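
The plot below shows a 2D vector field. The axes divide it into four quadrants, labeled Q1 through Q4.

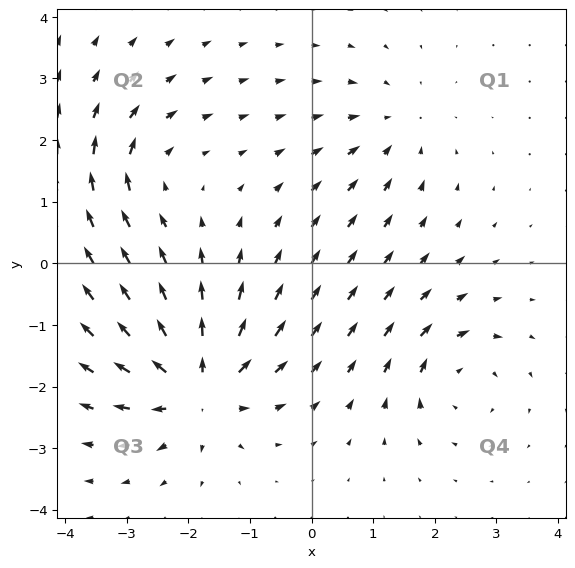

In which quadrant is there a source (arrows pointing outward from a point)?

The source sits at approximately (-1.8, -2.0), which lies in quadrant Q3. The divergence there is about +6, positive as expected for a source.

Q3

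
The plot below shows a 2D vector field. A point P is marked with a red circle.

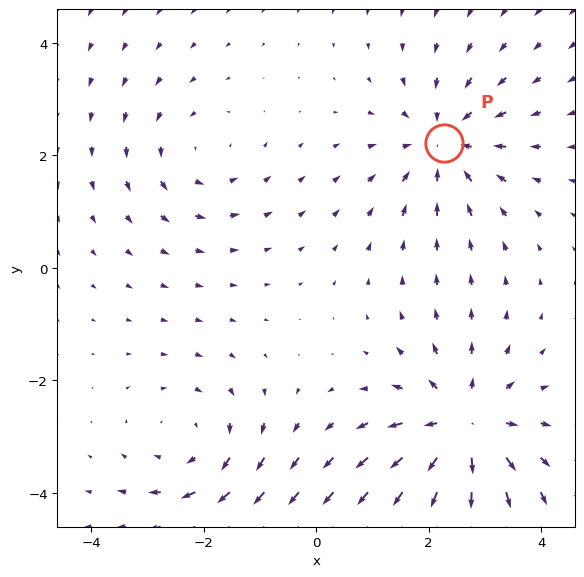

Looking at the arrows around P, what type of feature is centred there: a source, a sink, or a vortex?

sink

At P (2.3, 2.2) the arrows converge inward. Divergence about -4, curl ≈0 — negative divergence with near-zero curl is a sink.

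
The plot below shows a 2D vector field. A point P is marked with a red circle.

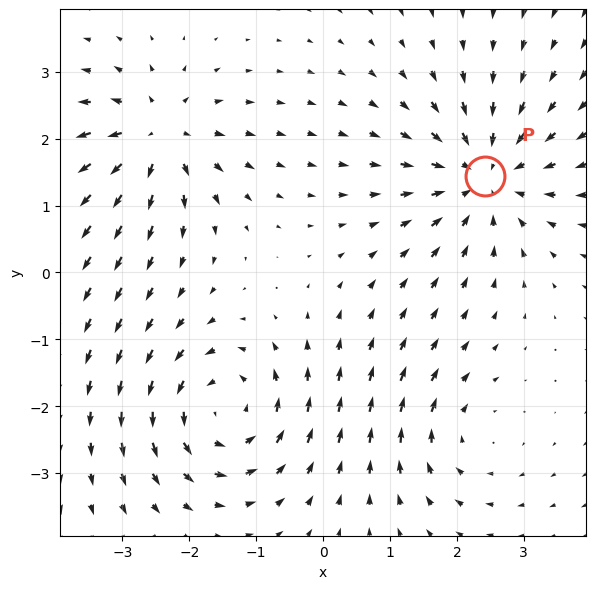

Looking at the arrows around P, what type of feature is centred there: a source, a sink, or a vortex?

At P (2.4, 1.4) the arrows converge inward. Divergence about -5, curl ≈0 — negative divergence with near-zero curl is a sink.

sink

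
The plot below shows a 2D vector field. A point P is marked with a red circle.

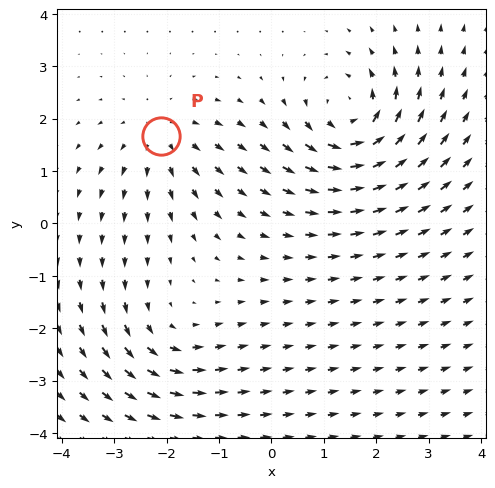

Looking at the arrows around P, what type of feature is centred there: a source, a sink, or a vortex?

At P (-2.1, 1.7) the arrows spread outward. Divergence about +3, curl ≈0 — positive divergence with near-zero curl is a source.

source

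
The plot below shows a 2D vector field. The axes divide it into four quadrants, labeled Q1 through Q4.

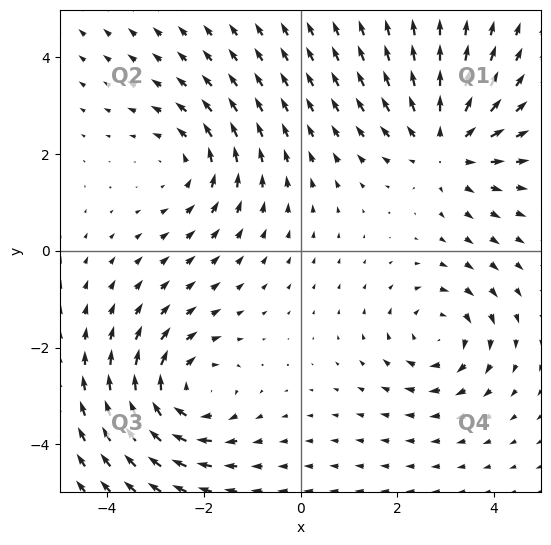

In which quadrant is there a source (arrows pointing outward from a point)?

Q1

The source sits at approximately (3.0, 2.2), which lies in quadrant Q1. The divergence there is about +4, positive as expected for a source.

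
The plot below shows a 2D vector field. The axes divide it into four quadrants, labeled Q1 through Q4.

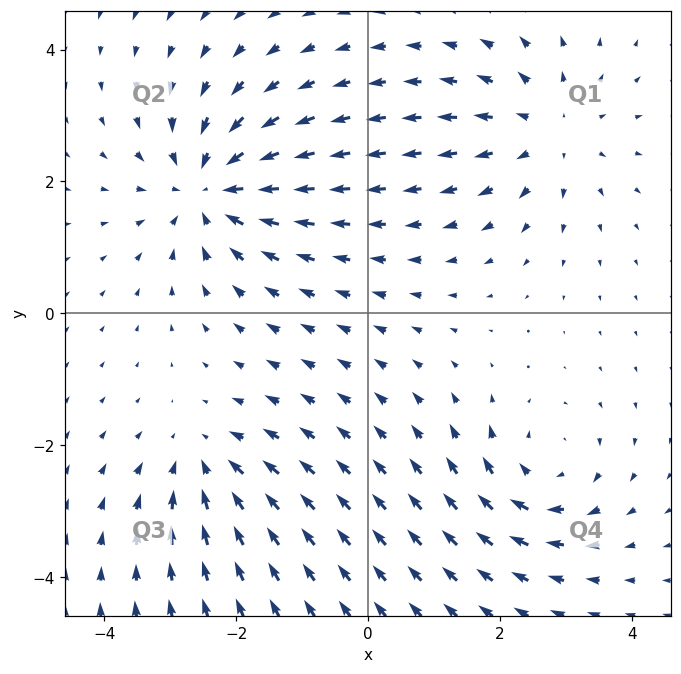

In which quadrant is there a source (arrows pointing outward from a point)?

Q1

The source sits at approximately (2.7, 2.8), which lies in quadrant Q1. The divergence there is about +3, positive as expected for a source.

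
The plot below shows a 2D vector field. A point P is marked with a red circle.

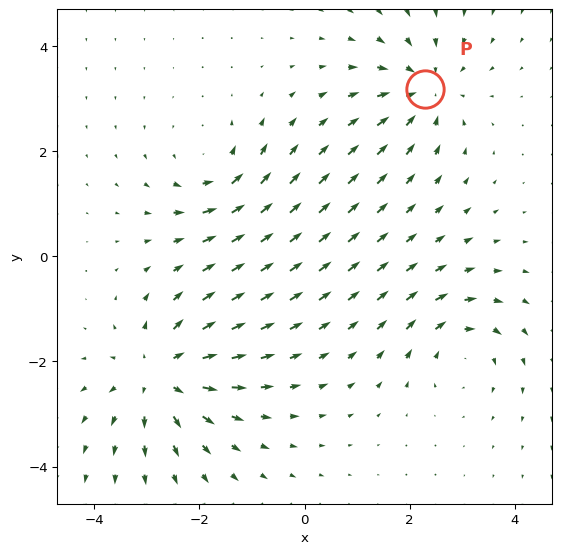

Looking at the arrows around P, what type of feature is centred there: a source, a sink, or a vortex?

sink

At P (2.3, 3.2) the arrows converge inward. Divergence about -4, curl ≈0 — negative divergence with near-zero curl is a sink.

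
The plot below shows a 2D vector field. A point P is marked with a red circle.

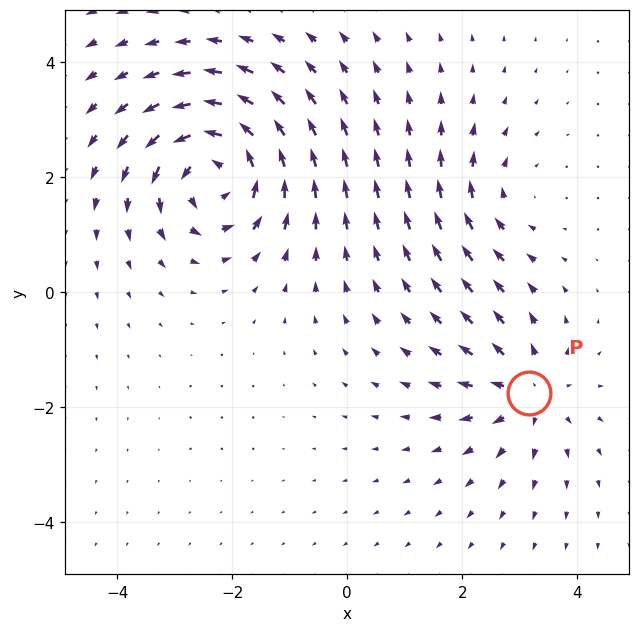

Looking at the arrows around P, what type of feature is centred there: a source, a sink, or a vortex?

At P (3.2, -1.7) the arrows spread outward. Divergence about +3, curl ≈0 — positive divergence with near-zero curl is a source.

source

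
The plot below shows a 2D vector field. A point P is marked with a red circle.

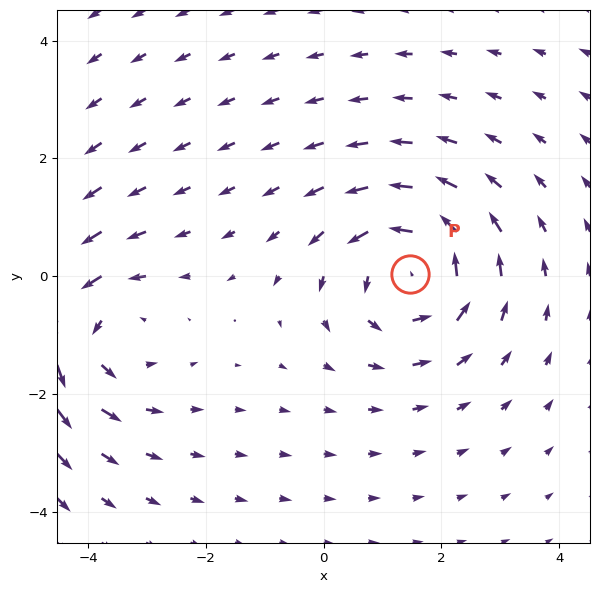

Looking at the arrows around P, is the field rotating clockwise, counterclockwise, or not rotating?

Near P at (1.5, 0.0) the arrows circulate counterclockwise. The curl (z-component) there is about +4; positive curl means counterclockwise rotation.

counterclockwise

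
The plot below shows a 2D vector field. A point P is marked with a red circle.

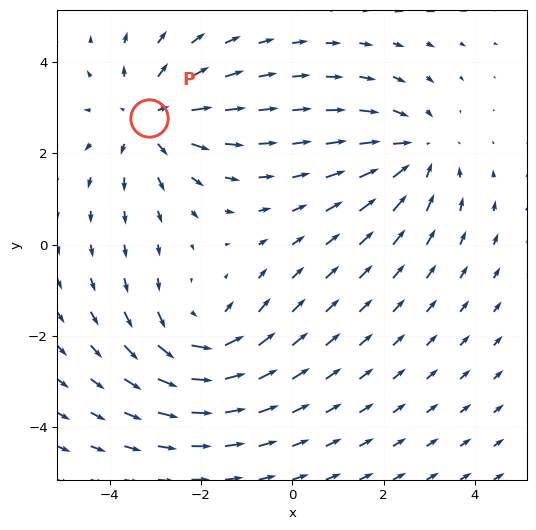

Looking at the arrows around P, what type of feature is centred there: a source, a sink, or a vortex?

source

At P (-3.1, 2.8) the arrows spread outward. Divergence about +4, curl ≈0 — positive divergence with near-zero curl is a source.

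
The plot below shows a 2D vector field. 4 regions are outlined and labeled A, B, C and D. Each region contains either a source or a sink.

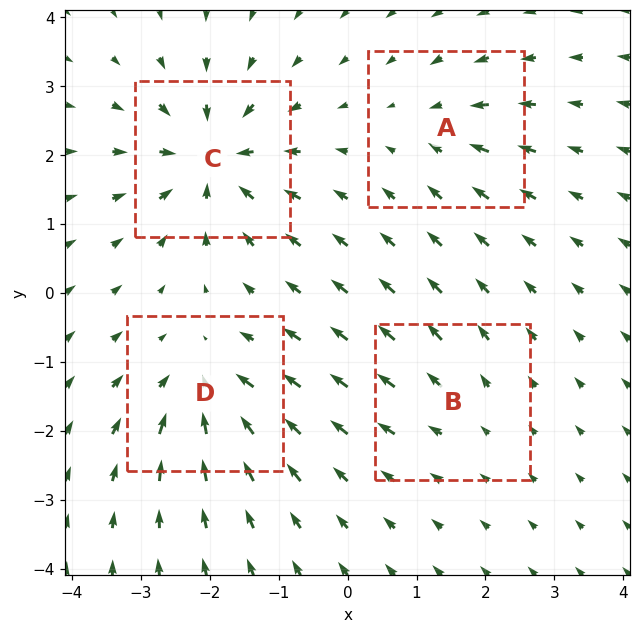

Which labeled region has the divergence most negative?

Divergence at each region's feature centre — A: about -4, B: about +3, C: about -9, D: about -6. Region C is most negative.

C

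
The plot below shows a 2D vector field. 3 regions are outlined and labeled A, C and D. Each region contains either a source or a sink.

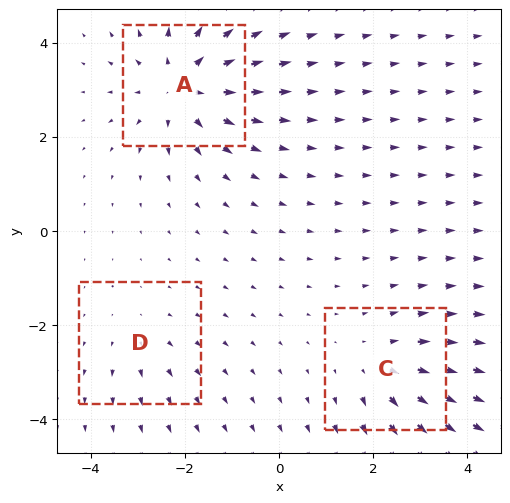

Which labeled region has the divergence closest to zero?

Divergence at each region's feature centre — A: about +5, C: about +3, D: about +2. Region D is closest to zero.

D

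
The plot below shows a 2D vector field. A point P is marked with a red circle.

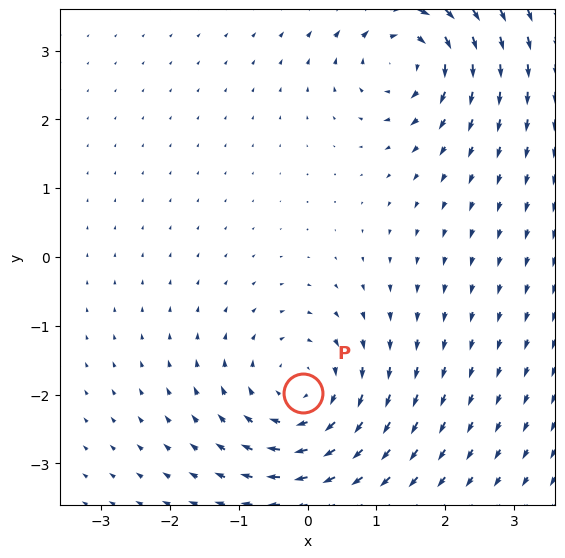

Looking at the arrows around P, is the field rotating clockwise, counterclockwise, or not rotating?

Near P at (-0.1, -2.0) the arrows circulate clockwise. The curl (z-component) there is about -4; negative curl means clockwise rotation.

clockwise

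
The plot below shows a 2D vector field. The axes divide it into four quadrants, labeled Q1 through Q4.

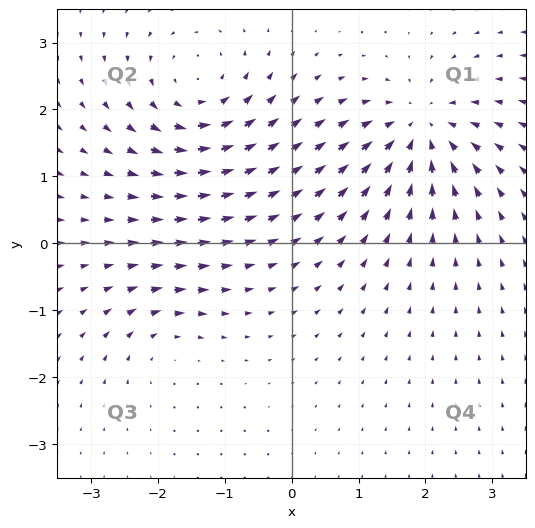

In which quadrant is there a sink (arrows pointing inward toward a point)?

Q1

The sink sits at approximately (1.9, 1.7), which lies in quadrant Q1. The divergence there is about -6, negative as expected for a sink.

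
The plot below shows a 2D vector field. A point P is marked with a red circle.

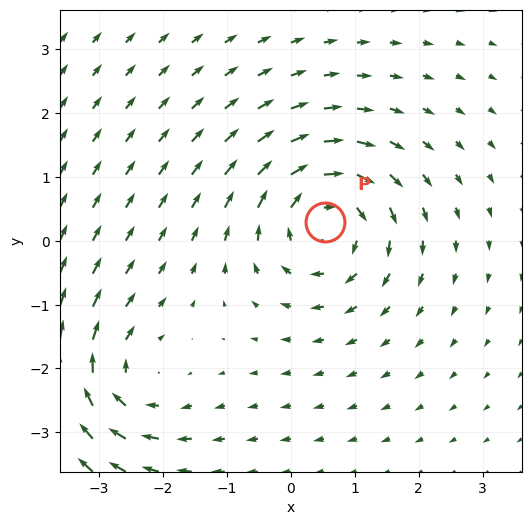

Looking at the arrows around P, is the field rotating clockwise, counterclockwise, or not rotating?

Near P at (0.5, 0.3) the arrows circulate clockwise. The curl (z-component) there is about -6; negative curl means clockwise rotation.

clockwise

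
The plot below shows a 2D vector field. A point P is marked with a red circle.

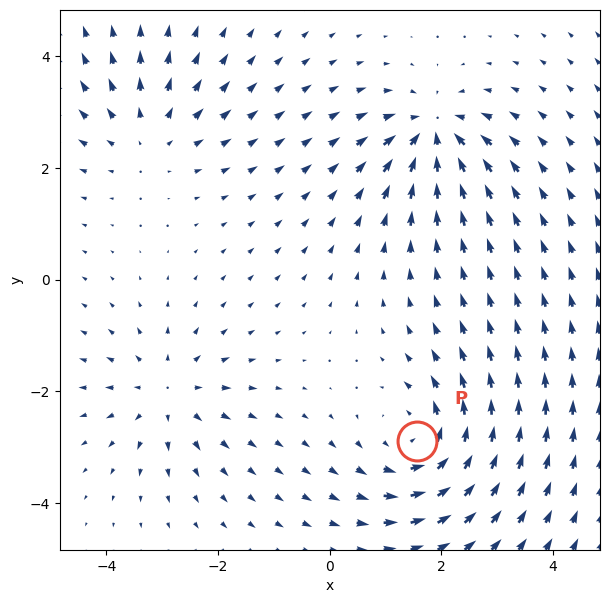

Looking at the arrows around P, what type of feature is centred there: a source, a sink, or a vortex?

At P (1.6, -2.9) the arrows circulate counterclockwise. Divergence ≈0, curl about +5 — near-zero divergence with nonzero curl is a vortex.

vortex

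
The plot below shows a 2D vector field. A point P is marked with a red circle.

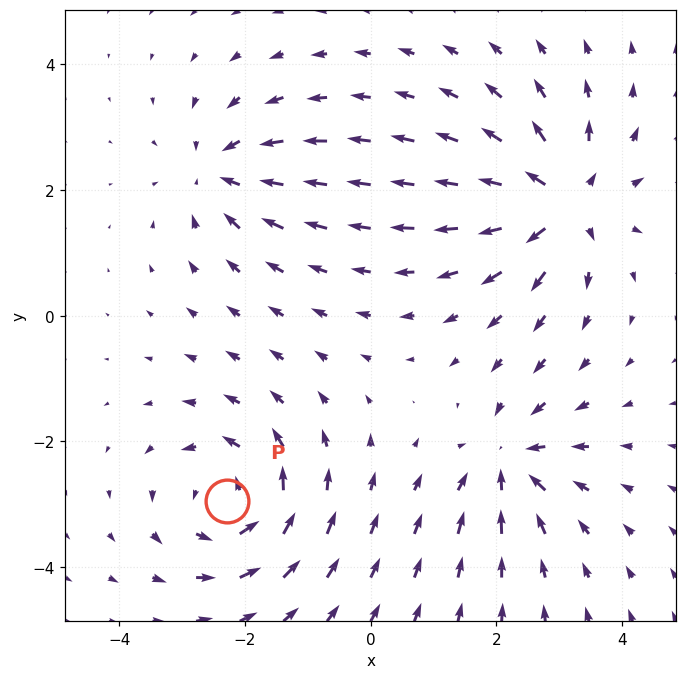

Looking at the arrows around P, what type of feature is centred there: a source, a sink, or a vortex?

vortex

At P (-2.3, -2.9) the arrows circulate counterclockwise. Divergence ≈0, curl about +5 — near-zero divergence with nonzero curl is a vortex.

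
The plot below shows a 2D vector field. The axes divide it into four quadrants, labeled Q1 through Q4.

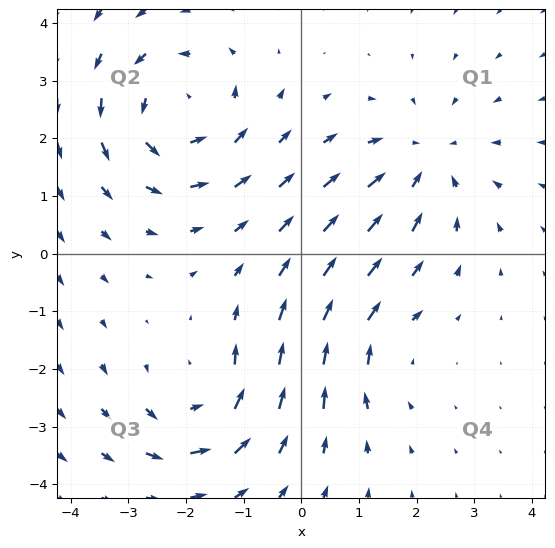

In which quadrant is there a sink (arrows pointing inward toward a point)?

Q1

The sink sits at approximately (2.1, 1.6), which lies in quadrant Q1. The divergence there is about -4, negative as expected for a sink.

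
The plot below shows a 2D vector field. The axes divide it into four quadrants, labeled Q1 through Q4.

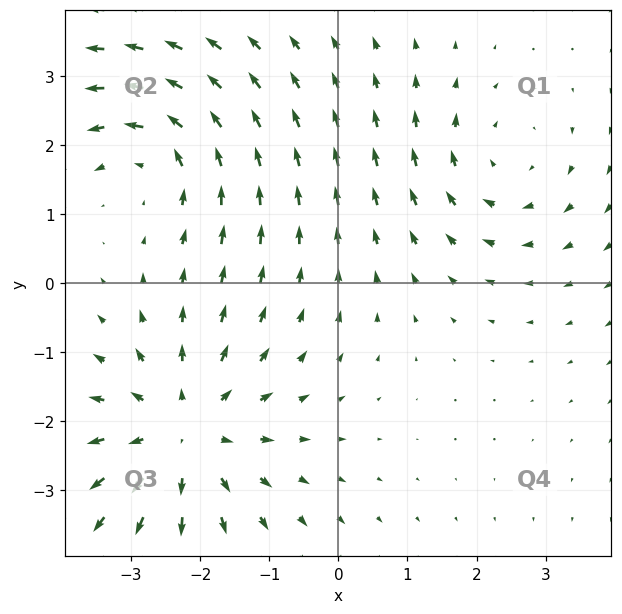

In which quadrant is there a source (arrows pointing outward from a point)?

Q3

The source sits at approximately (-2.2, -2.2), which lies in quadrant Q3. The divergence there is about +3, positive as expected for a source.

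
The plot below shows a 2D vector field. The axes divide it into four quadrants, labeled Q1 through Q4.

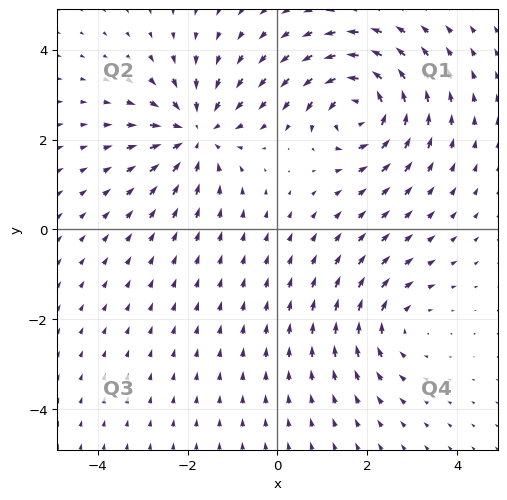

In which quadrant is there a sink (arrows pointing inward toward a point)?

The sink sits at approximately (-1.8, 2.1), which lies in quadrant Q2. The divergence there is about -4, negative as expected for a sink.

Q2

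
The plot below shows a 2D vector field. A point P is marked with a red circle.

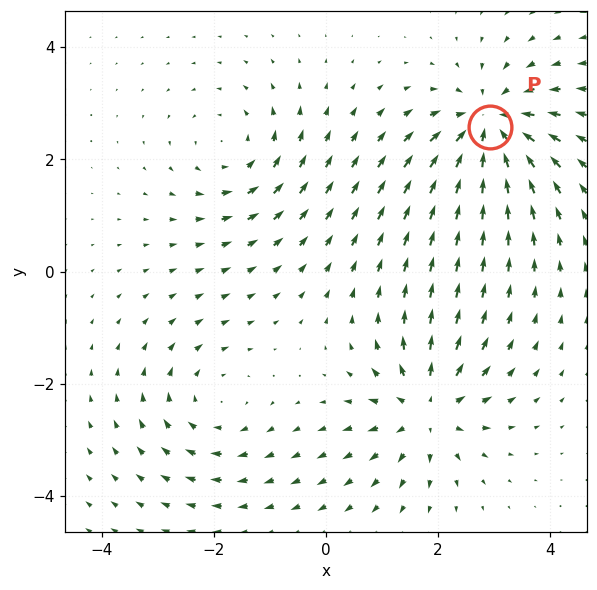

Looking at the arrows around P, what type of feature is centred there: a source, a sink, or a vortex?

At P (2.9, 2.6) the arrows converge inward. Divergence about -5, curl ≈0 — negative divergence with near-zero curl is a sink.

sink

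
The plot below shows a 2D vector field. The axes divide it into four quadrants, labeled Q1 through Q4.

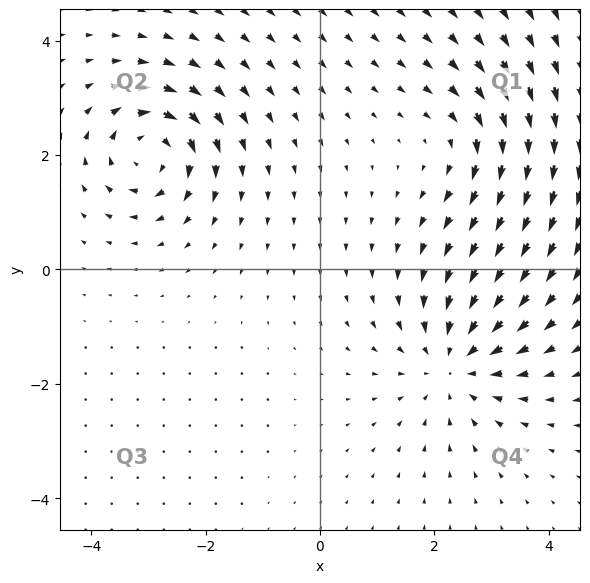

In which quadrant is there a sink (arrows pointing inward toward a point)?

The sink sits at approximately (2.4, -1.6), which lies in quadrant Q4. The divergence there is about -4, negative as expected for a sink.

Q4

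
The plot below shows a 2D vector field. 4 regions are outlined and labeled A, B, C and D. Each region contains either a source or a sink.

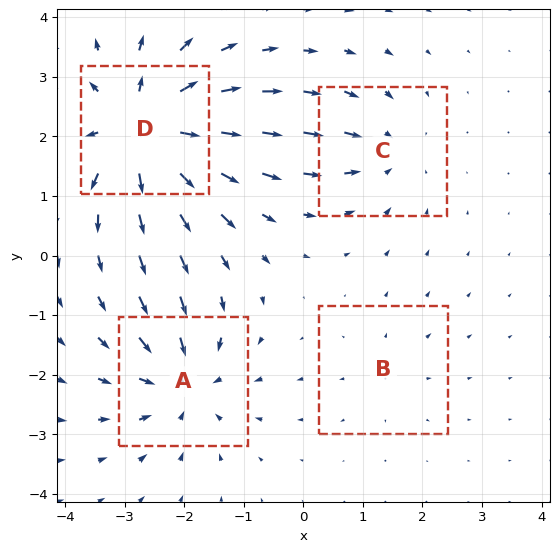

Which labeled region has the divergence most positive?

Divergence at each region's feature centre — A: about -6, B: about +2, C: about -4, D: about +8. Region D is most positive.

D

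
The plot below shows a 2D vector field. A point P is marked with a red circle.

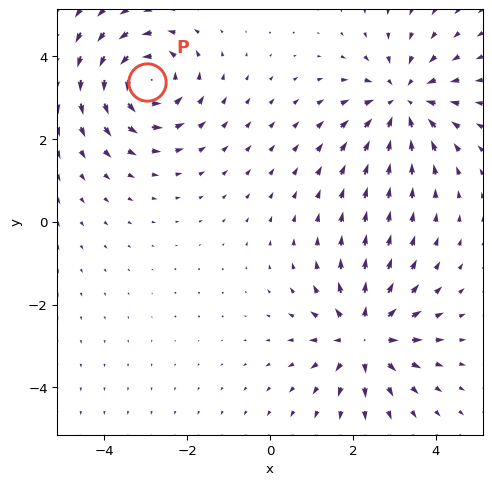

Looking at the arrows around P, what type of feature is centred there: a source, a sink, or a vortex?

vortex

At P (-3.0, 3.4) the arrows circulate counterclockwise. Divergence ≈0, curl about +5 — near-zero divergence with nonzero curl is a vortex.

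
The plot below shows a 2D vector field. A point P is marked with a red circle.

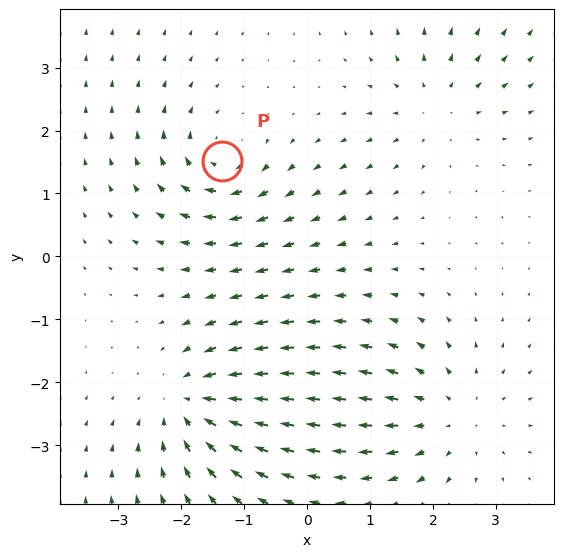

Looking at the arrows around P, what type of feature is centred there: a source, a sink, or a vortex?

At P (-1.4, 1.5) the arrows circulate clockwise. Divergence ≈0, curl about -5 — near-zero divergence with nonzero curl is a vortex.

vortex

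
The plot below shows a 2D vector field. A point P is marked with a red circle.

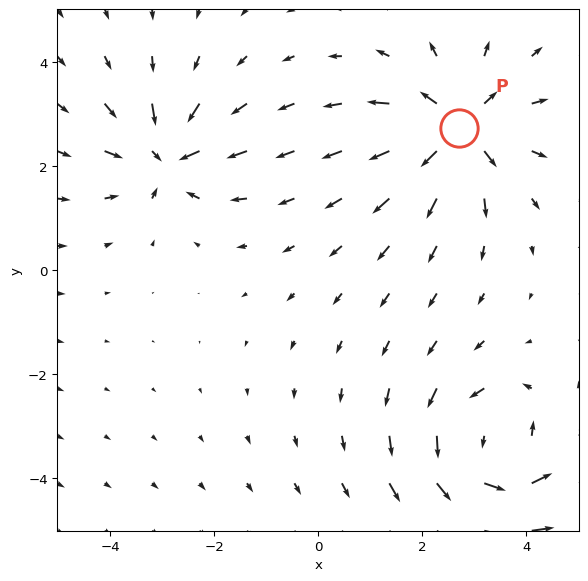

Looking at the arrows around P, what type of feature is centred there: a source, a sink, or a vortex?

source

At P (2.7, 2.7) the arrows spread outward. Divergence about +4, curl ≈0 — positive divergence with near-zero curl is a source.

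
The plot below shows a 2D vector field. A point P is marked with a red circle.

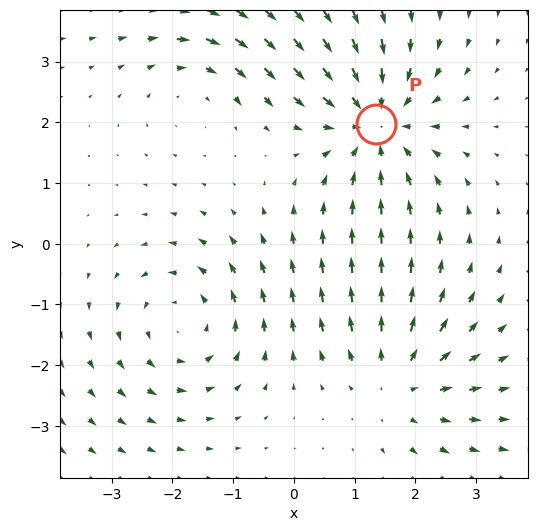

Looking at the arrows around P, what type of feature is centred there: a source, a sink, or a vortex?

At P (1.3, 2.0) the arrows converge inward. Divergence about -4, curl ≈0 — negative divergence with near-zero curl is a sink.

sink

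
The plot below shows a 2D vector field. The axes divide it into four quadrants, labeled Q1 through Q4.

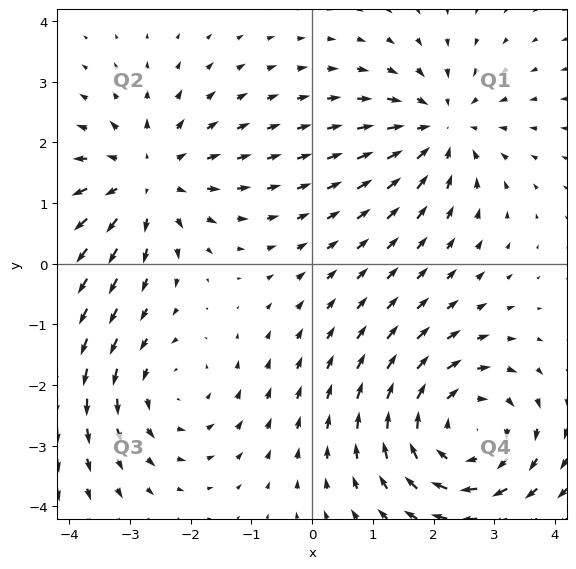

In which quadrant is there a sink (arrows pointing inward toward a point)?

Q1

The sink sits at approximately (2.1, 2.2), which lies in quadrant Q1. The divergence there is about -3, negative as expected for a sink.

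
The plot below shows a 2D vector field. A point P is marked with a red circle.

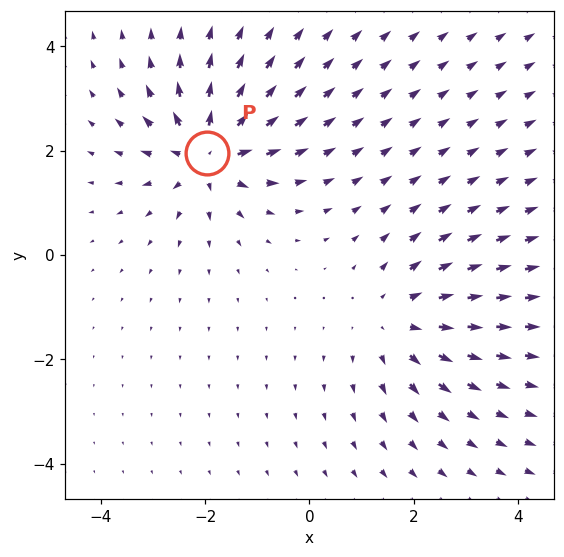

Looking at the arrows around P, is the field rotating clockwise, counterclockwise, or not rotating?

Near P at (-2.0, 1.9) the arrows show no circulation. The curl there is ≈0.

not rotating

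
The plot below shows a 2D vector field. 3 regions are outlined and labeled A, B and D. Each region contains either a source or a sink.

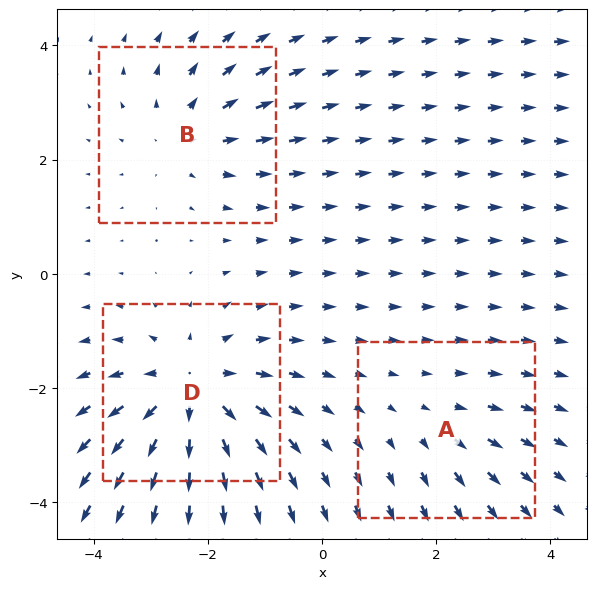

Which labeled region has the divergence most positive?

Divergence at each region's feature centre — A: about +2, B: about +3, D: about +5. Region D is most positive.

D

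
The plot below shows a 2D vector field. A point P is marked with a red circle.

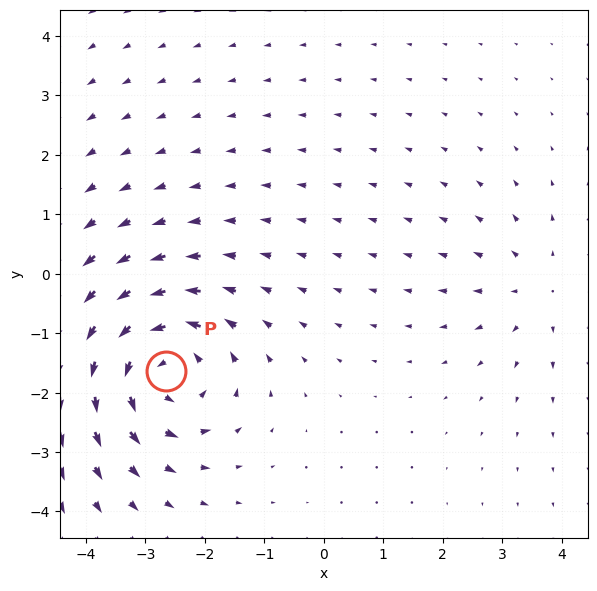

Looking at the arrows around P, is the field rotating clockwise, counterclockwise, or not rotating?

Near P at (-2.7, -1.6) the arrows circulate counterclockwise. The curl (z-component) there is about +5; positive curl means counterclockwise rotation.

counterclockwise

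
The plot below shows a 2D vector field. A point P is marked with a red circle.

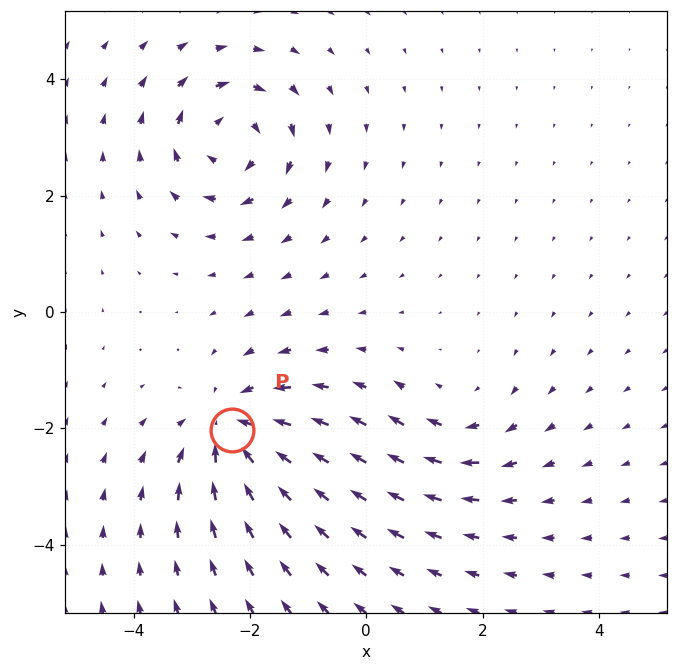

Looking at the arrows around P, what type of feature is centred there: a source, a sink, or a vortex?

At P (-2.3, -2.0) the arrows converge inward. Divergence about -5, curl ≈0 — negative divergence with near-zero curl is a sink.

sink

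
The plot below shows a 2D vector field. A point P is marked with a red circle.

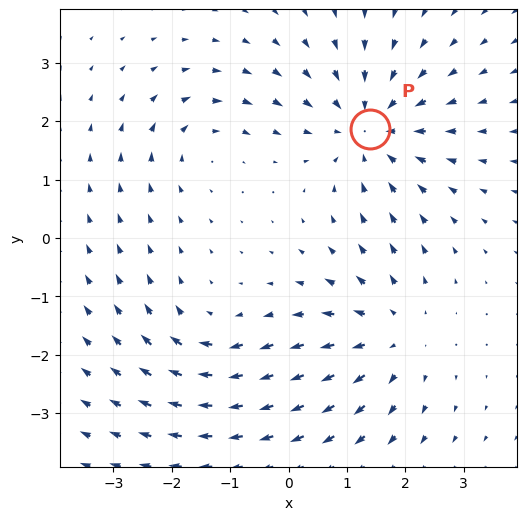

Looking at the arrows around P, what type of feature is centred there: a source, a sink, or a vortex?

sink

At P (1.4, 1.9) the arrows converge inward. Divergence about -4, curl ≈0 — negative divergence with near-zero curl is a sink.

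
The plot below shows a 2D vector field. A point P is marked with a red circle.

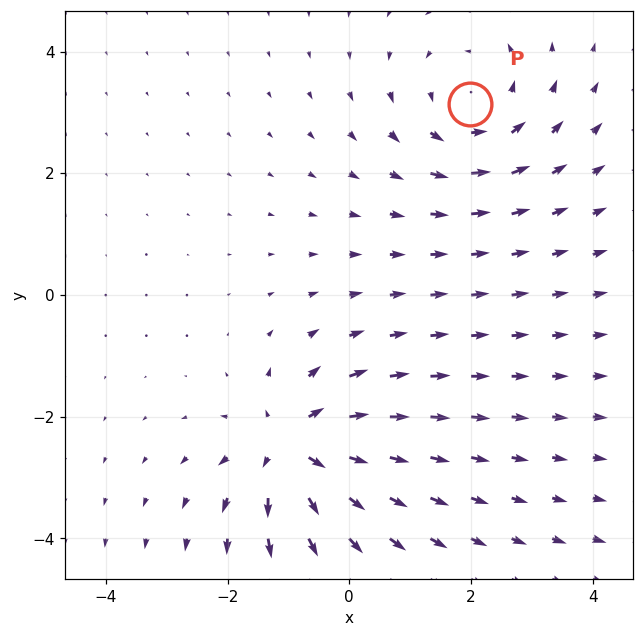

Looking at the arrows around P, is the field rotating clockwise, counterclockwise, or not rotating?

counterclockwise

Near P at (2.0, 3.1) the arrows circulate counterclockwise. The curl (z-component) there is about +2; positive curl means counterclockwise rotation.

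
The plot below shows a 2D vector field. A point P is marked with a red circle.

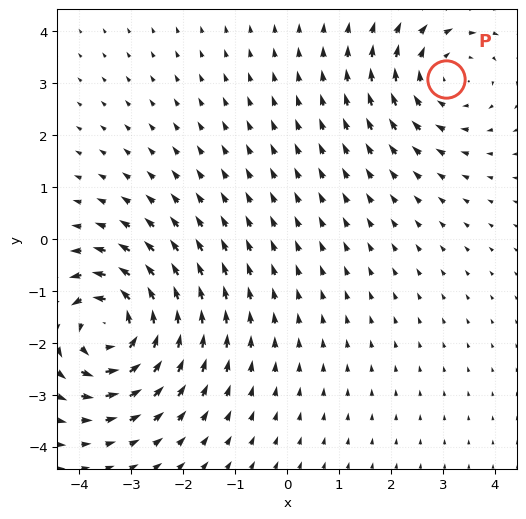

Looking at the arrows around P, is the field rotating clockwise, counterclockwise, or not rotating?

Near P at (3.1, 3.1) the arrows circulate clockwise. The curl (z-component) there is about -3; negative curl means clockwise rotation.

clockwise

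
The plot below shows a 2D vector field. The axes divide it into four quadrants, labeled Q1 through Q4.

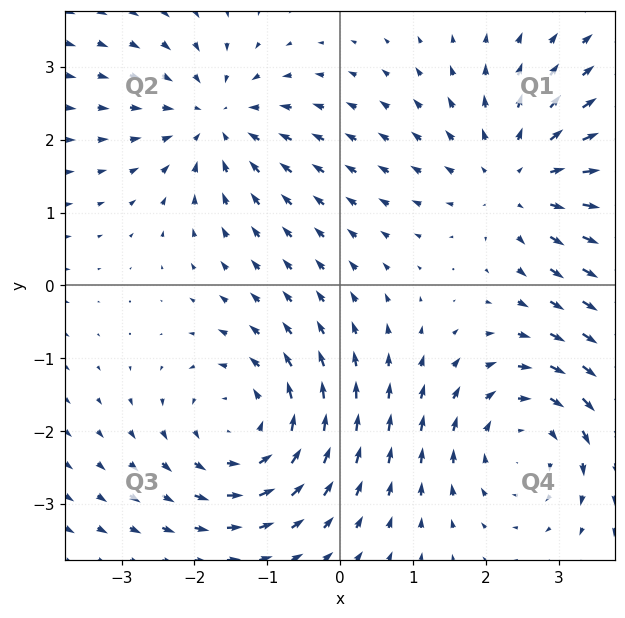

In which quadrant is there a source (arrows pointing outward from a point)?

The source sits at approximately (2.5, 1.4), which lies in quadrant Q1. The divergence there is about +3, positive as expected for a source.

Q1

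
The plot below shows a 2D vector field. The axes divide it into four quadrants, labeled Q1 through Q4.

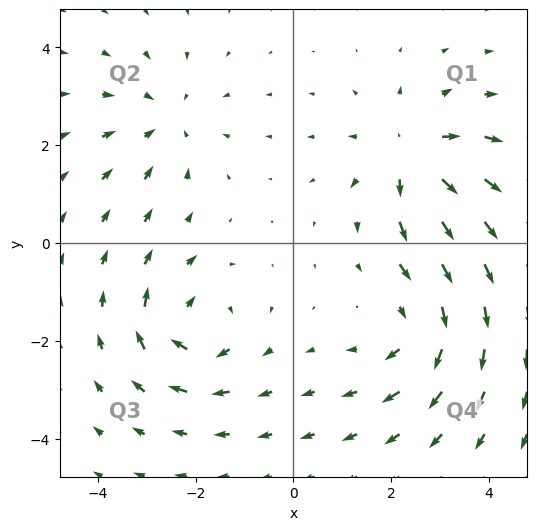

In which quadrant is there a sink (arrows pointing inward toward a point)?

Q2

The sink sits at approximately (-2.6, 2.5), which lies in quadrant Q2. The divergence there is about -3, negative as expected for a sink.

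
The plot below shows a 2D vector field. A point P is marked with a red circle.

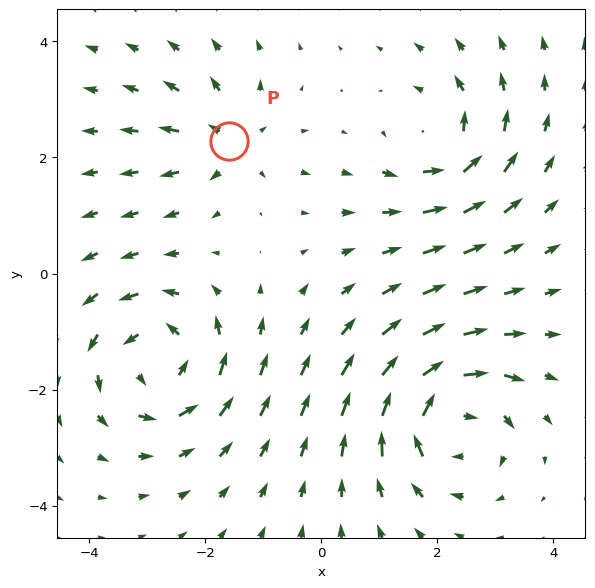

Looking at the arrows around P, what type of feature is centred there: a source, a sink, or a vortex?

At P (-1.6, 2.3) the arrows spread outward. Divergence about +4, curl ≈0 — positive divergence with near-zero curl is a source.

source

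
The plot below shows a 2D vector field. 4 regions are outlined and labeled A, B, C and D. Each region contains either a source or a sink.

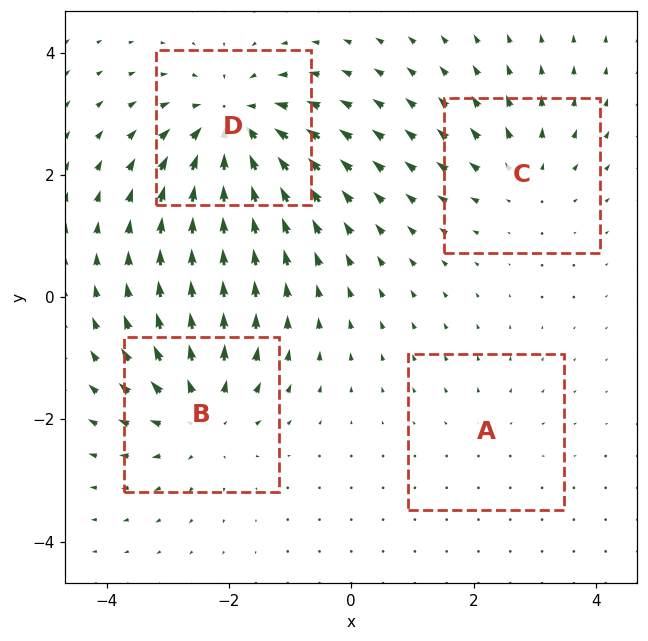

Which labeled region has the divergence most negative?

Divergence at each region's feature centre — A: about +2, B: about +5, C: about +3, D: about -7. Region D is most negative.

D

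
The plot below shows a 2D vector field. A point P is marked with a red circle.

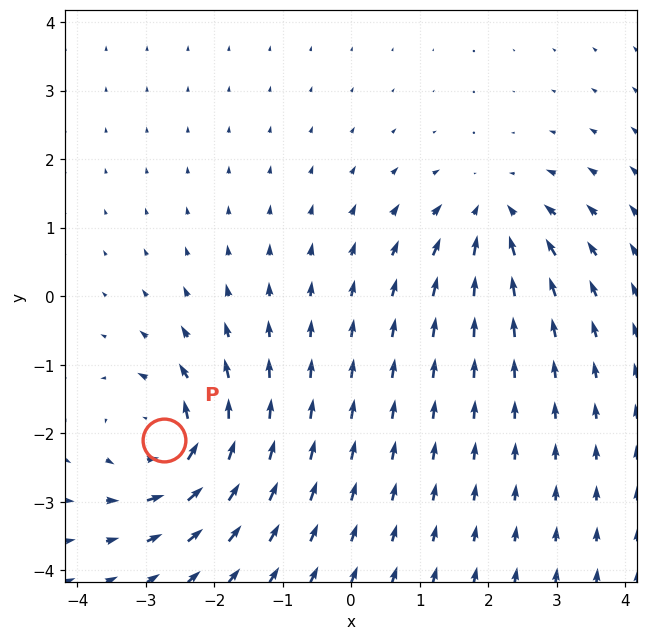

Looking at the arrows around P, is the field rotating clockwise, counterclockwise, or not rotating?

Near P at (-2.7, -2.1) the arrows circulate counterclockwise. The curl (z-component) there is about +6; positive curl means counterclockwise rotation.

counterclockwise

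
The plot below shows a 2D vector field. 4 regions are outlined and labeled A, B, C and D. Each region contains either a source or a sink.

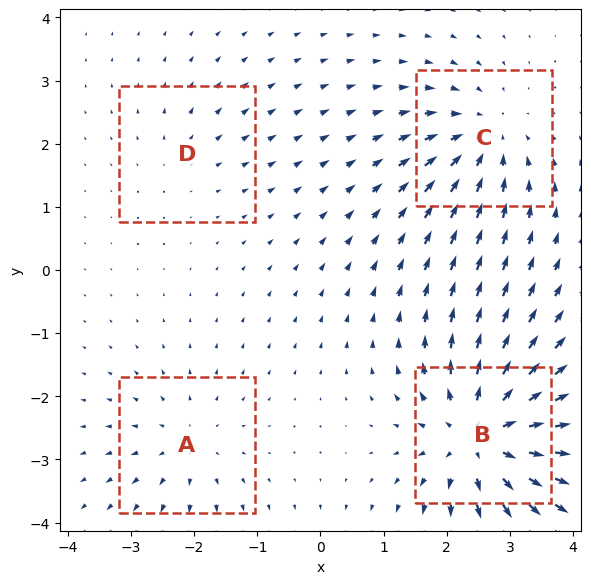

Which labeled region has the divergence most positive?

B

Divergence at each region's feature centre — A: about +4, B: about +8, C: about -5, D: about +2. Region B is most positive.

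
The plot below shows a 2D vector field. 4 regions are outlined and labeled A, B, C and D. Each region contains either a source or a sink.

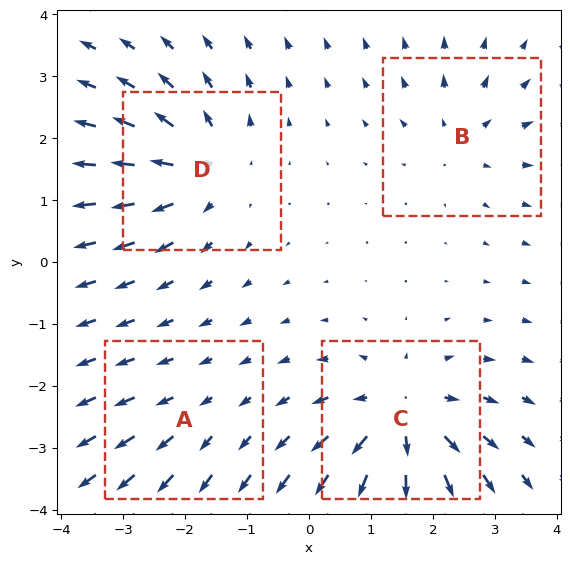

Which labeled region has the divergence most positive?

Divergence at each region's feature centre — A: about +2, B: about +4, C: about +7, D: about +6. Region C is most positive.

C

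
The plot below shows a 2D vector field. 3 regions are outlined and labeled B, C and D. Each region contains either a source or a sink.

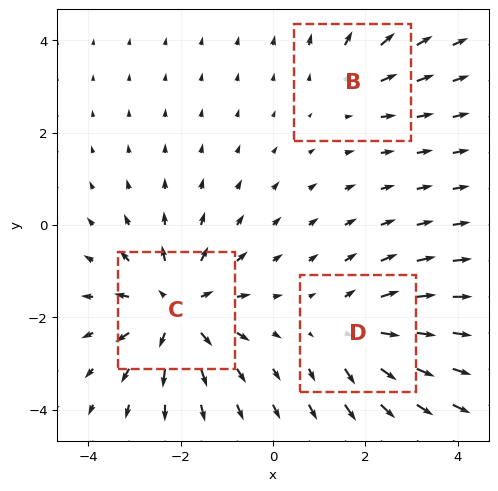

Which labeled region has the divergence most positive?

Divergence at each region's feature centre — B: about +2, C: about +4, D: about +3. Region C is most positive.

C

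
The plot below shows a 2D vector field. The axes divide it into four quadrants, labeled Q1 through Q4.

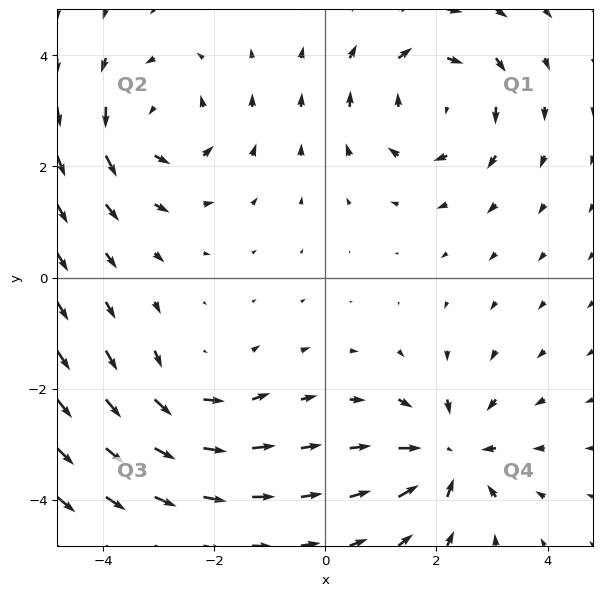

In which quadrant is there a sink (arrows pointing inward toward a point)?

Q4

The sink sits at approximately (2.2, -3.2), which lies in quadrant Q4. The divergence there is about -5, negative as expected for a sink.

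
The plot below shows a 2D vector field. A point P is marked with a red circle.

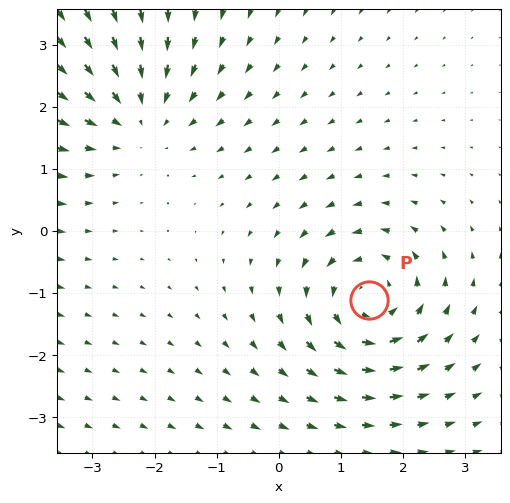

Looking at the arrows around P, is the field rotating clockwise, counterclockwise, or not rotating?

counterclockwise

Near P at (1.4, -1.1) the arrows circulate counterclockwise. The curl (z-component) there is about +3; positive curl means counterclockwise rotation.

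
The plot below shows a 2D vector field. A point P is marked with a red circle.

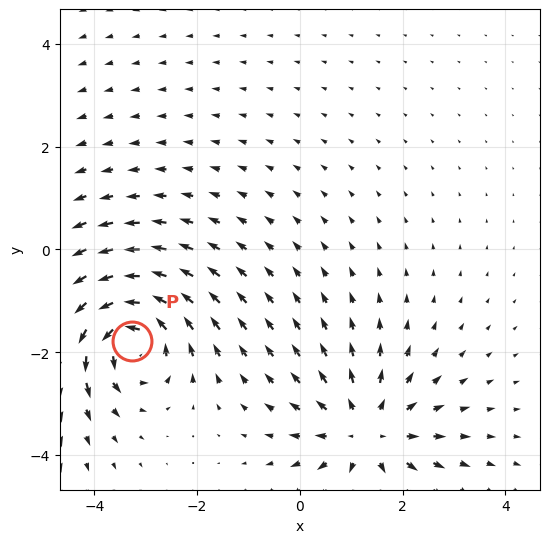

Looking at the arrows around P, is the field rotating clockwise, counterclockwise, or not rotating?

Near P at (-3.3, -1.8) the arrows circulate counterclockwise. The curl (z-component) there is about +5; positive curl means counterclockwise rotation.

counterclockwise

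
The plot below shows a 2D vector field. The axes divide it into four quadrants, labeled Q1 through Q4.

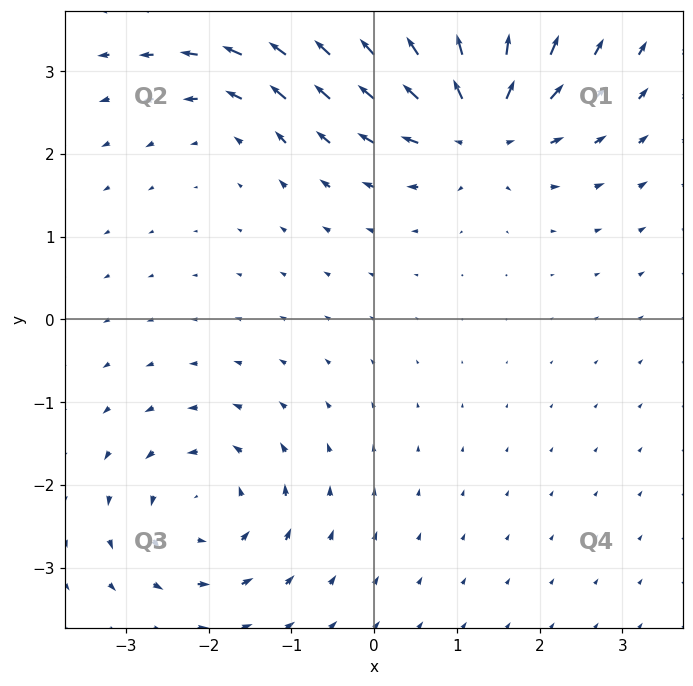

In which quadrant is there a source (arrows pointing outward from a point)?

Q1

The source sits at approximately (1.3, 2.4), which lies in quadrant Q1. The divergence there is about +7, positive as expected for a source.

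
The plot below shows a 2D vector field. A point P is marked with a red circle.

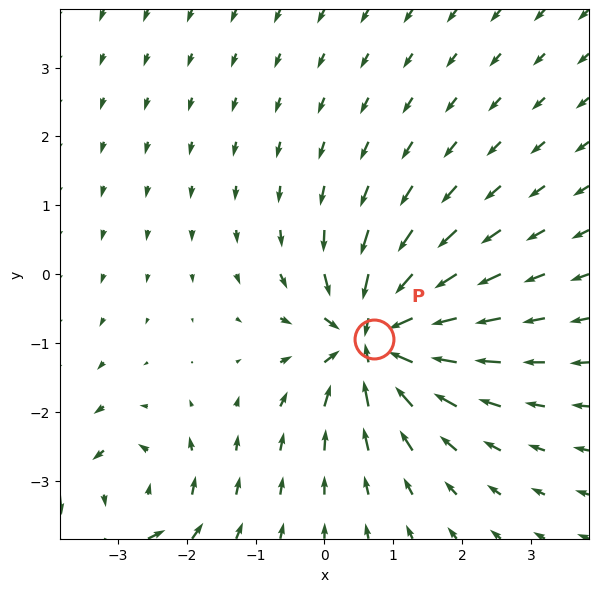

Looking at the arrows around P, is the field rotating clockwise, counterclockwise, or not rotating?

not rotating

Near P at (0.7, -0.9) the arrows show no circulation. The curl there is ≈0.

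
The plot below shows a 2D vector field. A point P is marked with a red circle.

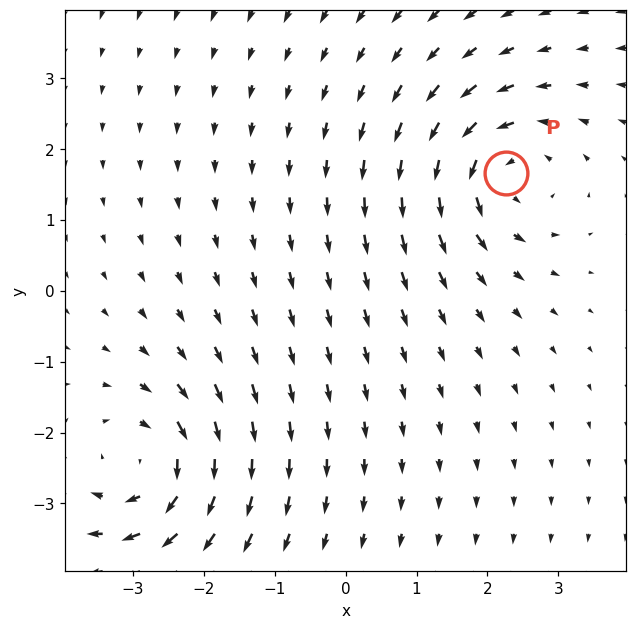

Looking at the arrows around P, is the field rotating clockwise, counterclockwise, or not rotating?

counterclockwise

Near P at (2.3, 1.7) the arrows circulate counterclockwise. The curl (z-component) there is about +5; positive curl means counterclockwise rotation.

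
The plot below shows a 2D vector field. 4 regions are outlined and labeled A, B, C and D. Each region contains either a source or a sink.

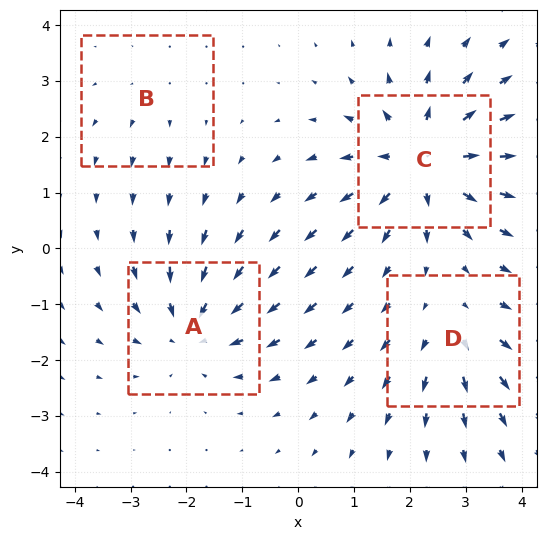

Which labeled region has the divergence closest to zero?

B

Divergence at each region's feature centre — A: about -5, B: about +2, C: about +6, D: about +3. Region B is closest to zero.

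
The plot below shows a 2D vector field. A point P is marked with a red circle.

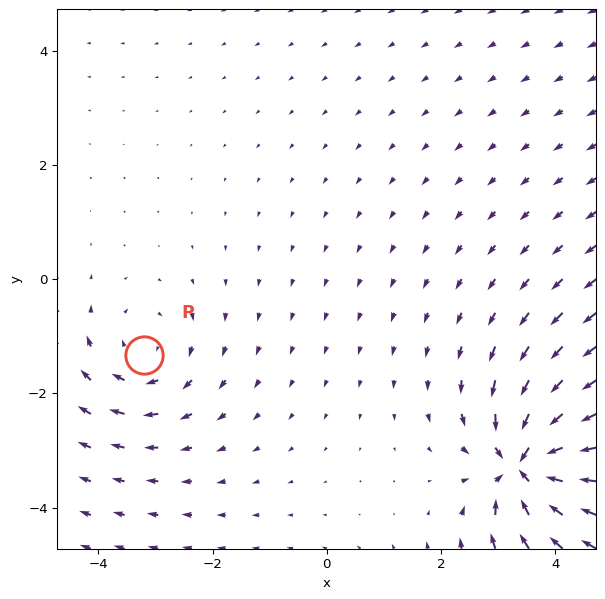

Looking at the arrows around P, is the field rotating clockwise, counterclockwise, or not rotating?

clockwise

Near P at (-3.2, -1.3) the arrows circulate clockwise. The curl (z-component) there is about -3; negative curl means clockwise rotation.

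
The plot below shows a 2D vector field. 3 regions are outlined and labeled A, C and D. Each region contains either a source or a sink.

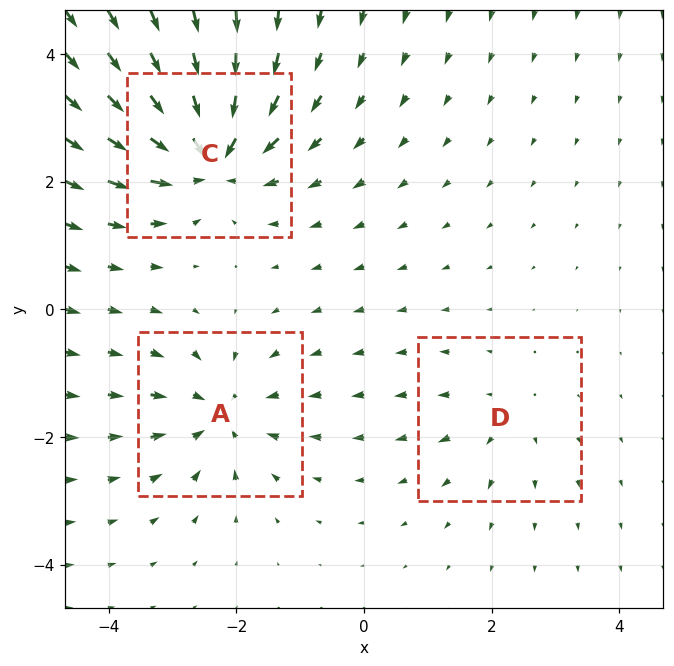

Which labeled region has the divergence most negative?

Divergence at each region's feature centre — A: about -4, C: about -6, D: about +2. Region C is most negative.

C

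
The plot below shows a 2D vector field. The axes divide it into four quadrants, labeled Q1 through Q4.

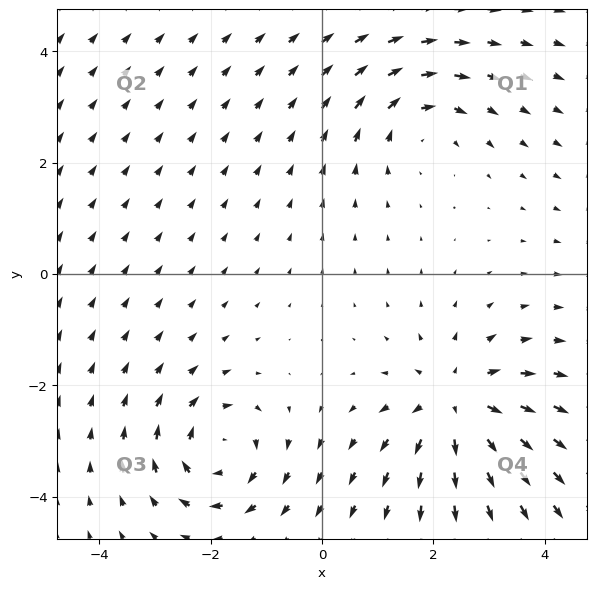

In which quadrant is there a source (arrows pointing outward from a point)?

The source sits at approximately (2.4, -2.3), which lies in quadrant Q4. The divergence there is about +5, positive as expected for a source.

Q4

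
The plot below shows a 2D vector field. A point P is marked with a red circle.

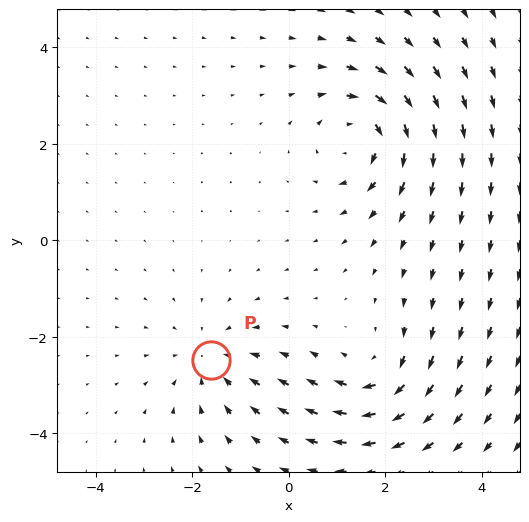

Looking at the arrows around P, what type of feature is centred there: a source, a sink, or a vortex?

sink

At P (-1.6, -2.5) the arrows converge inward. Divergence about -3, curl ≈0 — negative divergence with near-zero curl is a sink.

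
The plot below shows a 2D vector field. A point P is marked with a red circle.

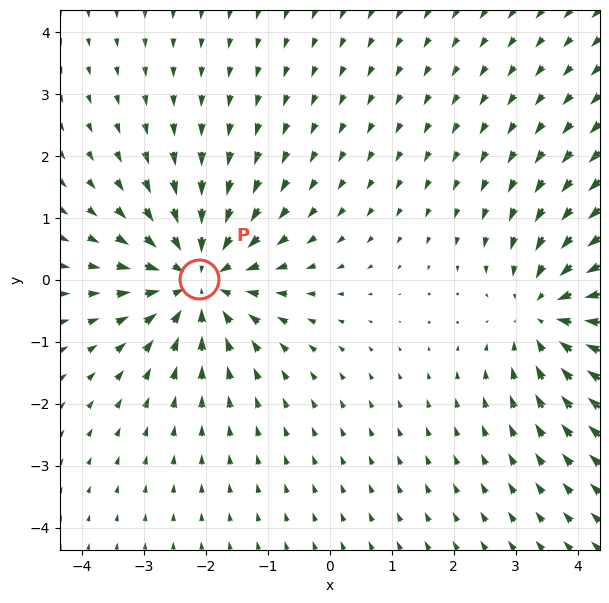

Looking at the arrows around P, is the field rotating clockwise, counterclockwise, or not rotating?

not rotating

Near P at (-2.1, 0.0) the arrows show no circulation. The curl there is ≈0.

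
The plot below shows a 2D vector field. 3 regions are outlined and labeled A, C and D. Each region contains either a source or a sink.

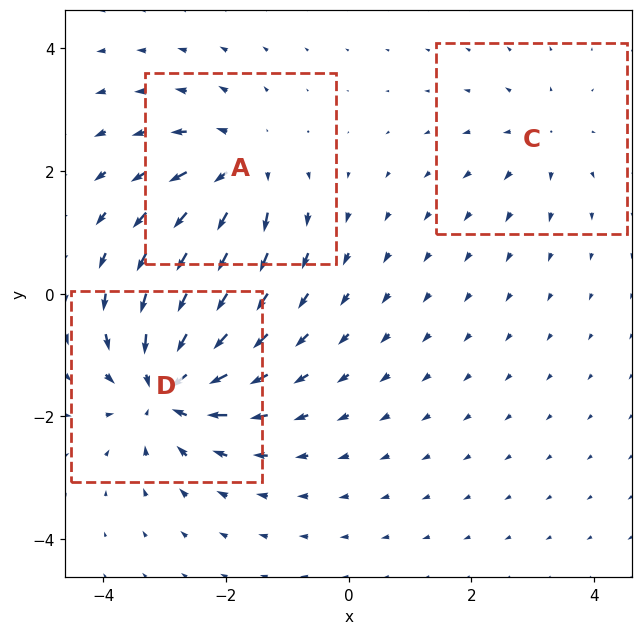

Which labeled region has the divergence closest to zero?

Divergence at each region's feature centre — A: about +4, C: about +2, D: about -5. Region C is closest to zero.

C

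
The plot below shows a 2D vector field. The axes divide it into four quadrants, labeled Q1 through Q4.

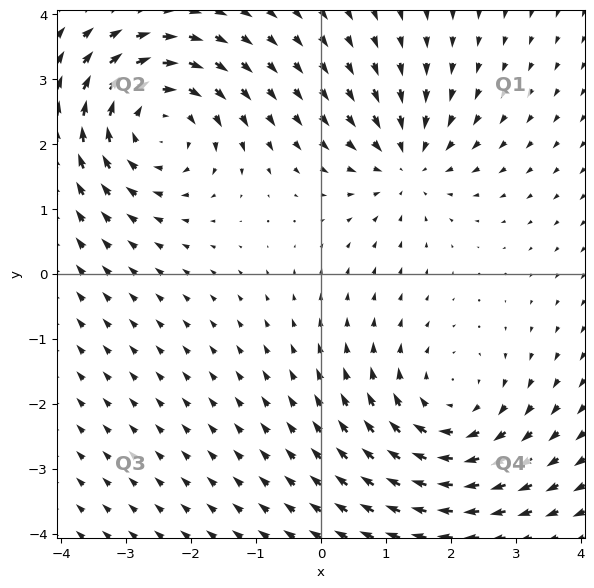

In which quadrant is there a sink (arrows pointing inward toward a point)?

Q1

The sink sits at approximately (1.3, 1.7), which lies in quadrant Q1. The divergence there is about -4, negative as expected for a sink.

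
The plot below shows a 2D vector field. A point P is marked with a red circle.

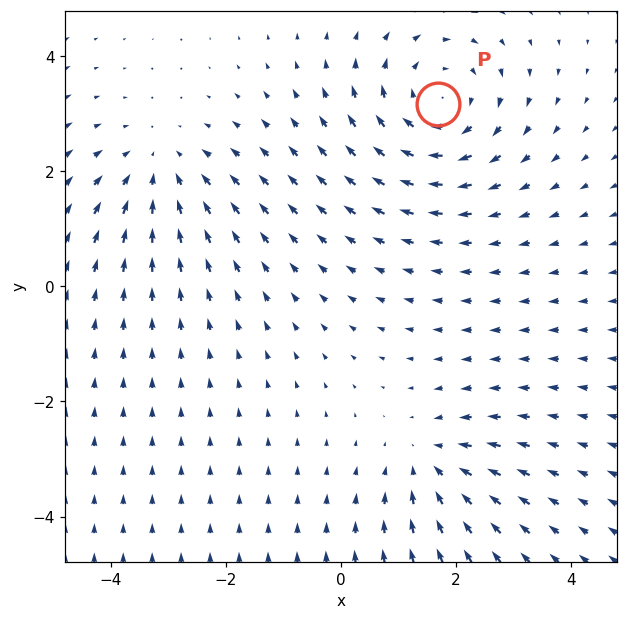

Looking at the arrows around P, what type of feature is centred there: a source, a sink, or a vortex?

vortex

At P (1.7, 3.2) the arrows circulate clockwise. Divergence ≈0, curl about -4 — near-zero divergence with nonzero curl is a vortex.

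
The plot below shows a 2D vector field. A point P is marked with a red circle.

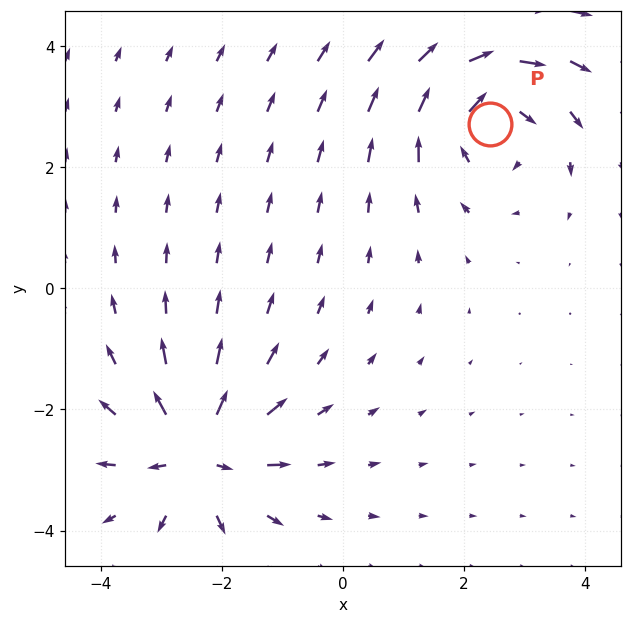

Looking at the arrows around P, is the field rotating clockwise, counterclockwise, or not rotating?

Near P at (2.4, 2.7) the arrows circulate clockwise. The curl (z-component) there is about -5; negative curl means clockwise rotation.

clockwise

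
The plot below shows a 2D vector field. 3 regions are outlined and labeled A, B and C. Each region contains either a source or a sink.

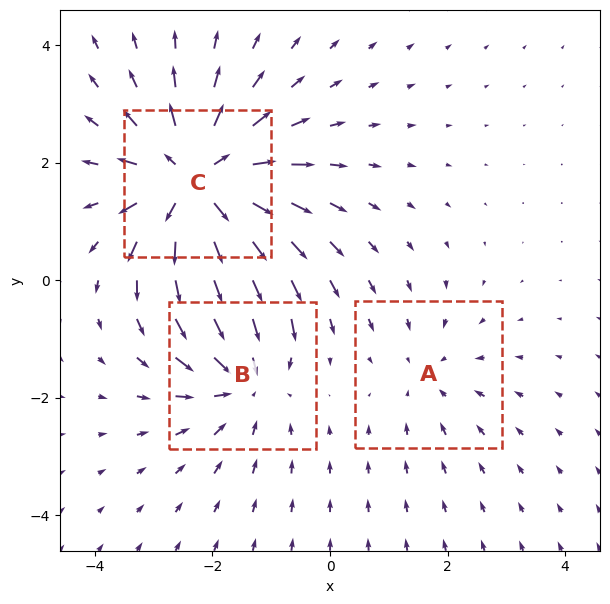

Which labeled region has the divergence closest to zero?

A

Divergence at each region's feature centre — A: about -2, B: about -3, C: about +5. Region A is closest to zero.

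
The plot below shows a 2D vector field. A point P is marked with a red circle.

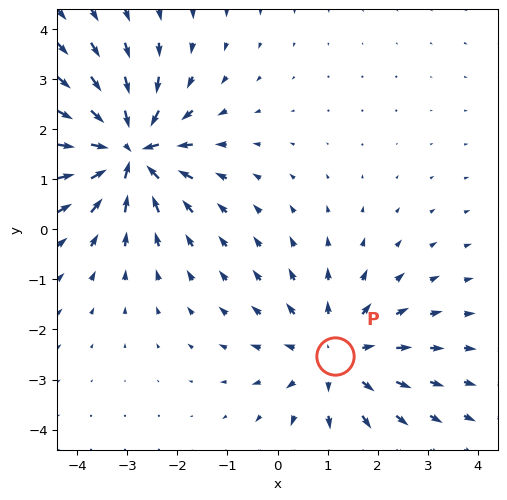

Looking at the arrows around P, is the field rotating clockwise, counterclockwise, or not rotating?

Near P at (1.1, -2.5) the arrows show no circulation. The curl there is ≈0.

not rotating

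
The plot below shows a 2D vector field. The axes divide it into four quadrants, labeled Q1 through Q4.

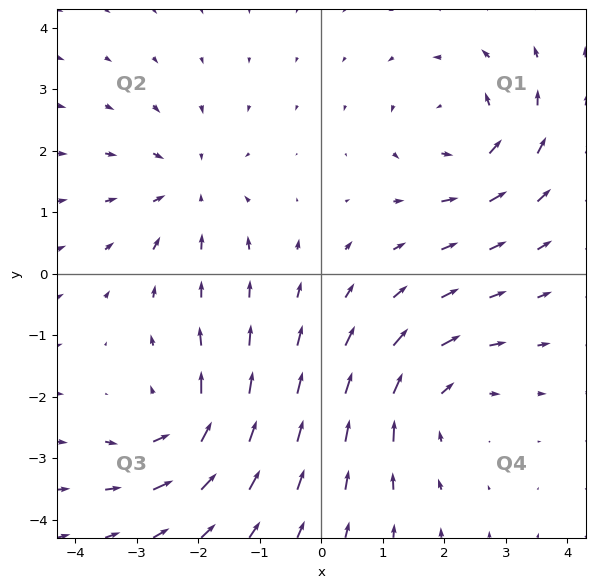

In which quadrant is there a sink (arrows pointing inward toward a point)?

The sink sits at approximately (-2.2, 1.4), which lies in quadrant Q2. The divergence there is about -4, negative as expected for a sink.

Q2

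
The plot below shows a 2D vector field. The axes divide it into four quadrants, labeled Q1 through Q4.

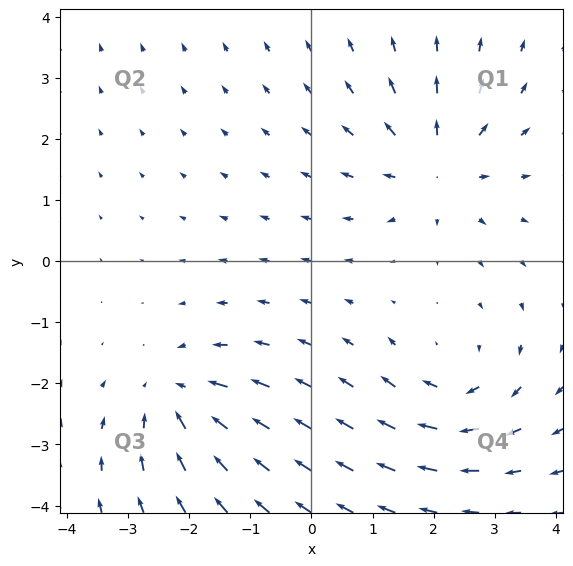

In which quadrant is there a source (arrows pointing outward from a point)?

The source sits at approximately (2.0, 1.6), which lies in quadrant Q1. The divergence there is about +4, positive as expected for a source.

Q1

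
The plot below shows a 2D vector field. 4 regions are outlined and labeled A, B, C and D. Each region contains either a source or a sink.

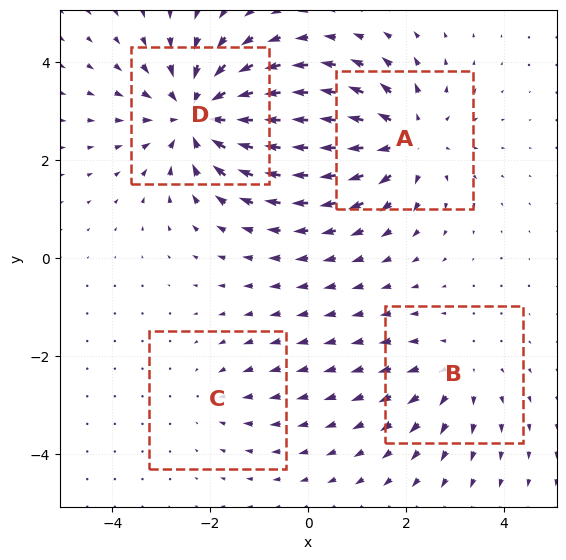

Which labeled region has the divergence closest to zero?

C

Divergence at each region's feature centre — A: about +5, B: about +3, C: about -2, D: about -6. Region C is closest to zero.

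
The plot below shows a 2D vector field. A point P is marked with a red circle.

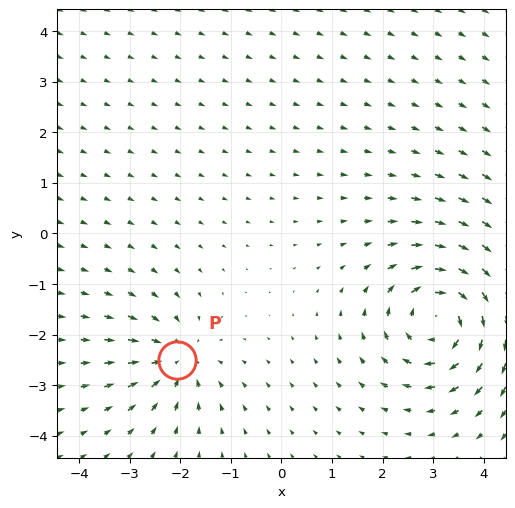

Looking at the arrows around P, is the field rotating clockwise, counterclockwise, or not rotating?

Near P at (-2.1, -2.5) the arrows show no circulation. The curl there is ≈0.

not rotating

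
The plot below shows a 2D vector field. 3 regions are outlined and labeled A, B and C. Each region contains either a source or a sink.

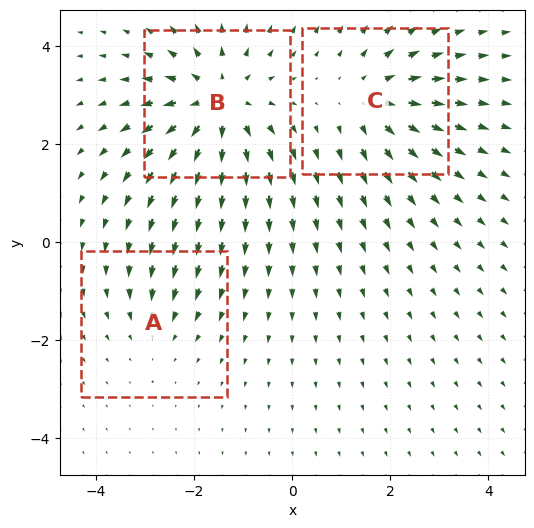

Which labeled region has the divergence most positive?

Divergence at each region's feature centre — A: about -2, B: about +4, C: about +3. Region B is most positive.

B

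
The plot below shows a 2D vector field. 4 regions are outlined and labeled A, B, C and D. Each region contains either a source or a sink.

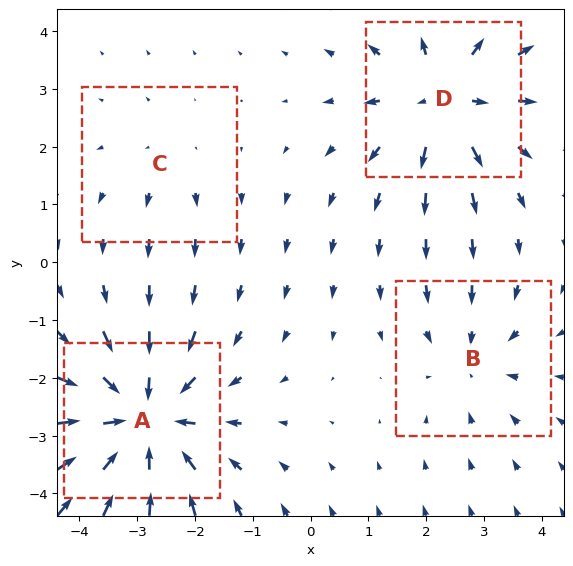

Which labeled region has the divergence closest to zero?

C

Divergence at each region's feature centre — A: about -6, B: about -3, C: about +2, D: about +5. Region C is closest to zero.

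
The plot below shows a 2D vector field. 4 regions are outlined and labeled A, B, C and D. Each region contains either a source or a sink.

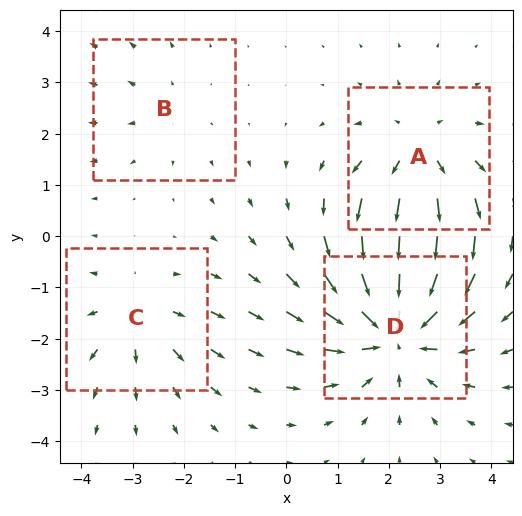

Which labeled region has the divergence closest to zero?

B

Divergence at each region's feature centre — A: about +4, B: about +2, C: about +3, D: about -6. Region B is closest to zero.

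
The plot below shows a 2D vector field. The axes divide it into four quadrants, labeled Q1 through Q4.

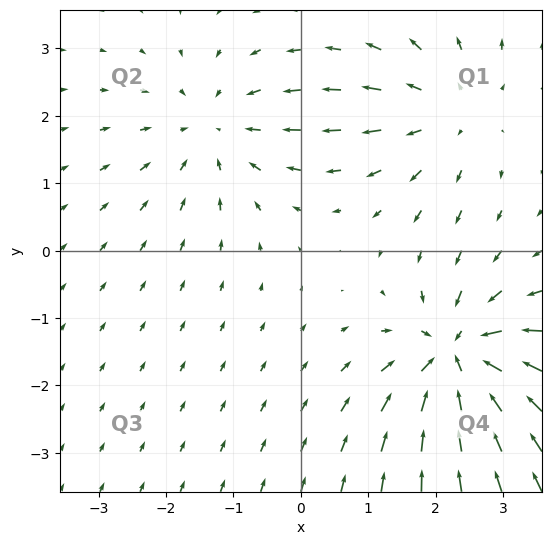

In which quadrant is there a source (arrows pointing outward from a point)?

Q1

The source sits at approximately (2.2, 2.1), which lies in quadrant Q1. The divergence there is about +3, positive as expected for a source.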